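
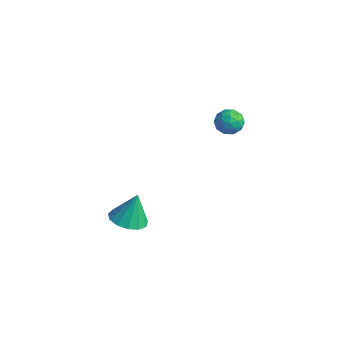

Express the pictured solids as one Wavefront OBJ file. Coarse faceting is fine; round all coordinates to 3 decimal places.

v -3.777 4.197 3.356
v -3.004 4.347 3.4
v -3.636 3.233 4.18
v -2.863 3.383 4.224
v -3.381 3.892 4.531
v -3.469 4.488 4.021
v -3.171 3.092 3.559
v -3.259 3.688 3.049
v -2.63 3.664 3.525
v -2.76 4.159 4.125
v -3.88 3.421 3.455
v -4.01 3.916 4.055
v -3.403 4.357 3.306
v -3.237 3.223 4.274
v -3.542 3.522 4.455
v -3.087 3.611 4.48
v -3.676 4.439 3.671
v -3.222 4.528 3.697
v -3.443 4.26 4.361
v -3.418 3.052 3.883
v -2.964 3.141 3.909
v -3.553 3.969 3.1
v -3.098 4.058 3.125
v -3.197 3.32 3.219
v -2.729 4.044 3.405
v -2.646 3.477 3.889
v -2.827 3.306 3.498
v -2.878 3.656 3.199
v -2.805 4.334 3.758
v -2.722 3.767 4.242
v -3.027 4.067 4.422
v -3.078 4.417 4.123
v -2.585 3.933 3.831
v -3.918 3.813 3.338
v -3.835 3.246 3.822
v -3.562 3.163 3.457
v -3.613 3.513 3.158
v -3.994 4.103 3.691
v -3.911 3.536 4.175
v -3.762 3.924 4.381
v -3.813 4.274 4.082
v -4.055 3.647 3.749
v -3.693 -2.599 0.11
v -2.722 -2.793 0.112
v -3.587 -2.041 1.69
v -2.777 -2.268 -0.069
v -3.123 -1.849 -0.194
v -3.65 -1.667 -0.222
v -4.19 -1.782 -0.145
v -4.573 -2.156 0.012
v -4.676 -2.67 0.201
v -4.468 -3.163 0.361
v -4.013 -3.476 0.44
v -3.457 -3.51 0.415
v -2.976 -3.256 0.293
f 1 38 17
f 38 12 41
f 17 41 6
f 38 41 17
f 1 17 13
f 17 6 18
f 13 18 2
f 17 18 13
f 1 13 22
f 13 2 23
f 22 23 8
f 13 23 22
f 1 22 34
f 22 8 37
f 34 37 11
f 22 37 34
f 1 34 38
f 34 11 42
f 38 42 12
f 34 42 38
f 2 18 29
f 18 6 32
f 29 32 10
f 18 32 29
f 6 41 19
f 41 12 40
f 19 40 5
f 41 40 19
f 12 42 39
f 42 11 35
f 39 35 3
f 42 35 39
f 11 37 36
f 37 8 24
f 36 24 7
f 37 24 36
f 8 23 28
f 23 2 25
f 28 25 9
f 23 25 28
f 4 30 16
f 30 10 31
f 16 31 5
f 30 31 16
f 4 16 14
f 16 5 15
f 14 15 3
f 16 15 14
f 4 14 21
f 14 3 20
f 21 20 7
f 14 20 21
f 4 21 26
f 21 7 27
f 26 27 9
f 21 27 26
f 4 26 30
f 26 9 33
f 30 33 10
f 26 33 30
f 5 31 19
f 31 10 32
f 19 32 6
f 31 32 19
f 3 15 39
f 15 5 40
f 39 40 12
f 15 40 39
f 7 20 36
f 20 3 35
f 36 35 11
f 20 35 36
f 9 27 28
f 27 7 24
f 28 24 8
f 27 24 28
f 10 33 29
f 33 9 25
f 29 25 2
f 33 25 29
f 44 43 46
f 44 46 45
f 46 43 47
f 46 47 45
f 47 43 48
f 47 48 45
f 48 43 49
f 48 49 45
f 49 43 50
f 49 50 45
f 50 43 51
f 50 51 45
f 51 43 52
f 51 52 45
f 52 43 53
f 52 53 45
f 53 43 54
f 53 54 45
f 54 43 55
f 54 55 45
f 55 43 44
f 55 44 45



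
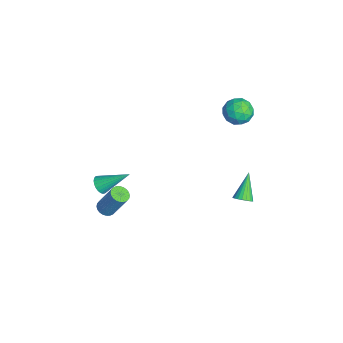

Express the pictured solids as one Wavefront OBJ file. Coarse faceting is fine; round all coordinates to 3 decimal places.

v 2.999 -4.379 -0.595
v 3.551 -4.422 -0.73
v 4.033 -3.664 1
v 3.481 -3.621 1.135
v 3.504 -4.219 -0.806
v 3.986 -3.461 0.924
v 3.379 -4.039 -0.85
v 3.862 -3.281 0.881
v 3.197 -3.912 -0.855
v 3.679 -3.154 0.876
v 2.985 -3.856 -0.821
v 3.467 -3.098 0.91
v 2.775 -3.879 -0.752
v 3.257 -3.121 0.979
v 2.598 -3.978 -0.659
v 3.081 -3.22 1.071
v 2.483 -4.139 -0.557
v 2.966 -3.381 1.174
v 2.447 -4.336 -0.46
v 2.929 -3.578 1.27
v 2.494 -4.539 -0.384
v 2.976 -3.781 1.346
v 2.618 -4.719 -0.341
v 3.101 -3.961 1.39
v 2.801 -4.846 -0.336
v 3.283 -4.088 1.395
v 3.013 -4.902 -0.37
v 3.495 -4.144 1.361
v 3.223 -4.879 -0.439
v 3.705 -4.121 1.292
v 3.399 -4.78 -0.531
v 3.882 -4.022 1.199
v 3.514 -4.619 -0.634
v 3.997 -3.861 1.097
v 2.08 3.453 -2.039
v 2.487 3.336 -1.614
v 0.9 3.987 -0.761
v 2.536 3.574 -1.669
v 2.506 3.792 -1.787
v 2.403 3.951 -1.949
v 2.243 4.024 -2.127
v 2.056 3.998 -2.289
v 1.873 3.878 -2.408
v 1.725 3.684 -2.464
v 1.639 3.451 -2.446
v 1.629 3.218 -2.357
v 1.698 3.025 -2.214
v 1.832 2.907 -2.04
v 2.009 2.883 -1.866
v 2.199 2.957 -1.722
v 2.368 3.118 -1.633
v -0.607 -4.352 -2.345
v -0.316 -4.719 -1.924
v -0.233 -2.688 -1.155
v -0.128 -4.656 -2.071
v -0.014 -4.547 -2.259
v 0.01 -4.408 -2.461
v -0.06 -4.261 -2.645
v -0.214 -4.128 -2.783
v -0.427 -4.028 -2.855
v -0.667 -3.978 -2.849
v -0.899 -3.985 -2.766
v -1.086 -4.048 -2.62
v -1.2 -4.157 -2.431
v -1.224 -4.296 -2.23
v -1.154 -4.443 -2.046
v -1.001 -4.577 -1.907
v -0.788 -4.676 -1.836
v -0.547 -4.726 -1.842
v -0.763 4.217 2.513
v -0.147 3.877 3.162
v -1.893 3.363 3.138
v -1.277 3.023 3.787
v -1.548 3.94 3.819
v -0.849 4.468 3.433
v -1.191 2.772 2.867
v -0.492 3.3 2.481
v -0.412 2.984 3.381
v -0.632 3.706 3.969
v -1.408 3.534 2.331
v -1.628 4.256 2.919
v -0.356 4.122 2.783
v -1.684 3.118 3.517
v -1.843 3.657 3.536
v -1.481 3.457 3.917
v -0.768 4.469 2.942
v -0.406 4.269 3.323
v -1.23 4.307 3.709
v -1.634 2.971 2.977
v -1.272 2.771 3.358
v -0.559 3.783 2.383
v -0.197 3.583 2.764
v -0.81 2.933 2.591
v -0.149 3.397 3.293
v -0.814 2.895 3.66
v -0.763 2.748 3.12
v -0.352 3.058 2.893
v -0.279 3.821 3.638
v -0.943 3.319 4.005
v -1.102 3.859 4.024
v -0.692 4.169 3.797
v -0.435 3.296 3.767
v -1.097 3.921 2.295
v -1.761 3.419 2.662
v -1.348 3.071 2.503
v -0.938 3.381 2.276
v -1.226 4.345 2.64
v -1.891 3.843 3.007
v -1.688 4.182 3.407
v -1.277 4.492 3.18
v -1.605 3.944 2.533
f 2 1 5
f 2 5 3
f 3 5 6
f 3 6 4
f 5 1 7
f 5 7 6
f 6 7 8
f 6 8 4
f 7 1 9
f 7 9 8
f 8 9 10
f 8 10 4
f 9 1 11
f 9 11 10
f 10 11 12
f 10 12 4
f 11 1 13
f 11 13 12
f 12 13 14
f 12 14 4
f 13 1 15
f 13 15 14
f 14 15 16
f 14 16 4
f 15 1 17
f 15 17 16
f 16 17 18
f 16 18 4
f 17 1 19
f 17 19 18
f 18 19 20
f 18 20 4
f 19 1 21
f 19 21 20
f 20 21 22
f 20 22 4
f 21 1 23
f 21 23 22
f 22 23 24
f 22 24 4
f 23 1 25
f 23 25 24
f 24 25 26
f 24 26 4
f 25 1 27
f 25 27 26
f 26 27 28
f 26 28 4
f 27 1 29
f 27 29 28
f 28 29 30
f 28 30 4
f 29 1 31
f 29 31 30
f 30 31 32
f 30 32 4
f 31 1 33
f 31 33 32
f 32 33 34
f 32 34 4
f 33 1 2
f 33 2 34
f 34 2 3
f 34 3 4
f 36 35 38
f 36 38 37
f 38 35 39
f 38 39 37
f 39 35 40
f 39 40 37
f 40 35 41
f 40 41 37
f 41 35 42
f 41 42 37
f 42 35 43
f 42 43 37
f 43 35 44
f 43 44 37
f 44 35 45
f 44 45 37
f 45 35 46
f 45 46 37
f 46 35 47
f 46 47 37
f 47 35 48
f 47 48 37
f 48 35 49
f 48 49 37
f 49 35 50
f 49 50 37
f 50 35 51
f 50 51 37
f 51 35 36
f 51 36 37
f 53 52 55
f 53 55 54
f 55 52 56
f 55 56 54
f 56 52 57
f 56 57 54
f 57 52 58
f 57 58 54
f 58 52 59
f 58 59 54
f 59 52 60
f 59 60 54
f 60 52 61
f 60 61 54
f 61 52 62
f 61 62 54
f 62 52 63
f 62 63 54
f 63 52 64
f 63 64 54
f 64 52 65
f 64 65 54
f 65 52 66
f 65 66 54
f 66 52 67
f 66 67 54
f 67 52 68
f 67 68 54
f 68 52 69
f 68 69 54
f 69 52 53
f 69 53 54
f 70 107 86
f 107 81 110
f 86 110 75
f 107 110 86
f 70 86 82
f 86 75 87
f 82 87 71
f 86 87 82
f 70 82 91
f 82 71 92
f 91 92 77
f 82 92 91
f 70 91 103
f 91 77 106
f 103 106 80
f 91 106 103
f 70 103 107
f 103 80 111
f 107 111 81
f 103 111 107
f 71 87 98
f 87 75 101
f 98 101 79
f 87 101 98
f 75 110 88
f 110 81 109
f 88 109 74
f 110 109 88
f 81 111 108
f 111 80 104
f 108 104 72
f 111 104 108
f 80 106 105
f 106 77 93
f 105 93 76
f 106 93 105
f 77 92 97
f 92 71 94
f 97 94 78
f 92 94 97
f 73 99 85
f 99 79 100
f 85 100 74
f 99 100 85
f 73 85 83
f 85 74 84
f 83 84 72
f 85 84 83
f 73 83 90
f 83 72 89
f 90 89 76
f 83 89 90
f 73 90 95
f 90 76 96
f 95 96 78
f 90 96 95
f 73 95 99
f 95 78 102
f 99 102 79
f 95 102 99
f 74 100 88
f 100 79 101
f 88 101 75
f 100 101 88
f 72 84 108
f 84 74 109
f 108 109 81
f 84 109 108
f 76 89 105
f 89 72 104
f 105 104 80
f 89 104 105
f 78 96 97
f 96 76 93
f 97 93 77
f 96 93 97
f 79 102 98
f 102 78 94
f 98 94 71
f 102 94 98



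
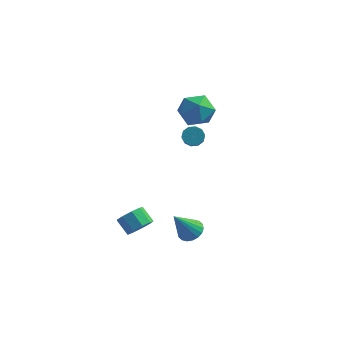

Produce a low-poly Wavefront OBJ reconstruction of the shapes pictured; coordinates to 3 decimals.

v 1.589 -4.158 -2.733
v 2.148 -4.126 -2.134
v 1.41 -3.729 -1.468
v 0.851 -3.762 -2.067
v 2.146 -3.644 -2.422
v 1.409 -3.248 -1.755
v 1.884 -3.403 -2.855
v 1.147 -3.007 -2.189
v 1.484 -3.515 -3.231
v 0.746 -3.119 -2.565
v 1.132 -3.928 -3.375
v 0.395 -3.532 -2.708
v 0.994 -4.449 -3.218
v 0.257 -4.053 -2.551
v 1.135 -4.833 -2.834
v 0.397 -4.437 -2.168
v 1.487 -4.902 -2.403
v 0.75 -4.506 -1.737
v 1.887 -4.622 -2.127
v 1.15 -4.226 -1.46
v 1.666 4.033 2.183
v 2.555 3.687 2.874
v 1.965 2.533 1.046
v 2.854 2.187 1.737
v 1.745 2.13 2.131
v 1.56 3.057 2.833
v 2.96 3.163 1.087
v 2.775 4.09 1.789
v 3.354 3.149 2.196
v 2.603 2.51 2.841
v 1.917 3.71 1.079
v 1.166 3.071 1.724
v 3.597 -1.819 -4.19
v 4.154 -1.459 -3.779
v 2.943 -2.701 -2.53
v 3.889 -1.234 -3.764
v 3.567 -1.126 -3.833
v 3.251 -1.154 -3.973
v 3.003 -1.315 -4.156
v 2.873 -1.575 -4.345
v 2.886 -1.883 -4.504
v 3.041 -2.179 -4.601
v 3.305 -2.403 -4.616
v 3.627 -2.512 -4.546
v 3.944 -2.483 -4.406
v 4.191 -2.323 -4.223
v 4.321 -2.063 -4.034
v 4.308 -1.755 -3.875
v 3.4 -0.839 2.664
v 3.748 -1.089 2.23
v 4.088 -2.131 3.102
v 3.74 -1.881 3.536
v 3.963 -0.852 2.429
v 4.303 -1.894 3.301
v 3.963 -0.61 2.718
v 4.303 -1.652 3.59
v 3.748 -0.456 2.987
v 4.087 -1.497 3.859
v 3.4 -0.448 3.132
v 3.74 -1.489 4.004
v 3.052 -0.589 3.098
v 3.392 -1.631 3.97
v 2.837 -0.826 2.899
v 3.177 -1.868 3.771
v 2.837 -1.068 2.61
v 3.177 -2.11 3.482
v 3.053 -1.223 2.341
v 3.392 -2.264 3.213
v 3.4 -1.231 2.196
v 3.74 -2.272 3.068
f 2 1 5
f 2 5 3
f 3 5 6
f 3 6 4
f 5 1 7
f 5 7 6
f 6 7 8
f 6 8 4
f 7 1 9
f 7 9 8
f 8 9 10
f 8 10 4
f 9 1 11
f 9 11 10
f 10 11 12
f 10 12 4
f 11 1 13
f 11 13 12
f 12 13 14
f 12 14 4
f 13 1 15
f 13 15 14
f 14 15 16
f 14 16 4
f 15 1 17
f 15 17 16
f 16 17 18
f 16 18 4
f 17 1 19
f 17 19 18
f 18 19 20
f 18 20 4
f 19 1 2
f 19 2 20
f 20 2 3
f 20 3 4
f 21 32 26
f 21 26 22
f 21 22 28
f 21 28 31
f 21 31 32
f 22 26 30
f 26 32 25
f 32 31 23
f 31 28 27
f 28 22 29
f 24 30 25
f 24 25 23
f 24 23 27
f 24 27 29
f 24 29 30
f 25 30 26
f 23 25 32
f 27 23 31
f 29 27 28
f 30 29 22
f 34 33 36
f 34 36 35
f 36 33 37
f 36 37 35
f 37 33 38
f 37 38 35
f 38 33 39
f 38 39 35
f 39 33 40
f 39 40 35
f 40 33 41
f 40 41 35
f 41 33 42
f 41 42 35
f 42 33 43
f 42 43 35
f 43 33 44
f 43 44 35
f 44 33 45
f 44 45 35
f 45 33 46
f 45 46 35
f 46 33 47
f 46 47 35
f 47 33 48
f 47 48 35
f 48 33 34
f 48 34 35
f 50 49 53
f 50 53 51
f 51 53 54
f 51 54 52
f 53 49 55
f 53 55 54
f 54 55 56
f 54 56 52
f 55 49 57
f 55 57 56
f 56 57 58
f 56 58 52
f 57 49 59
f 57 59 58
f 58 59 60
f 58 60 52
f 59 49 61
f 59 61 60
f 60 61 62
f 60 62 52
f 61 49 63
f 61 63 62
f 62 63 64
f 62 64 52
f 63 49 65
f 63 65 64
f 64 65 66
f 64 66 52
f 65 49 67
f 65 67 66
f 66 67 68
f 66 68 52
f 67 49 69
f 67 69 68
f 68 69 70
f 68 70 52
f 69 49 50
f 69 50 70
f 70 50 51
f 70 51 52



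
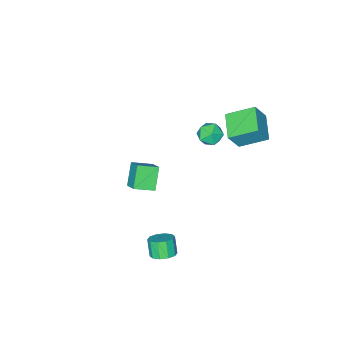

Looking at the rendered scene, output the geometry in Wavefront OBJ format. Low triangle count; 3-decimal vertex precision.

v 3.986 3.078 -2.357
v 4.771 3.02 -2.164
v 4.478 2.485 -1.131
v 3.694 2.542 -1.323
v 4.6 3.456 -1.987
v 4.307 2.921 -0.954
v 4.194 3.747 -1.951
v 3.901 3.212 -0.918
v 3.709 3.783 -2.07
v 3.416 3.247 -1.037
v 3.33 3.549 -2.298
v 3.037 3.014 -1.265
v 3.202 3.135 -2.549
v 2.909 2.6 -1.516
v 3.373 2.699 -2.726
v 3.08 2.164 -1.693
v 3.779 2.408 -2.762
v 3.486 1.873 -1.729
v 4.264 2.373 -2.643
v 3.971 1.837 -1.61
v 4.643 2.606 -2.415
v 4.35 2.071 -1.382
v -4.088 0.611 3.039
v -5.32 1.877 3.91
v -2.988 2.017 2.552
v -4.22 3.283 3.424
v -3.3 0.457 4.376
v -4.532 1.723 5.248
v -2.2 1.863 3.89
v -3.432 3.129 4.761
v -1.538 -4.154 -3.286
v -1.153 -3.104 -2.46
v -0.617 -3.487 -4.563
v -0.232 -2.438 -3.738
v -0.408 -4.902 -2.862
v -0.023 -3.853 -2.037
v 0.513 -4.236 -4.14
v 0.898 -3.186 -3.314
v -4.075 -0.792 0.097
v -3.305 -0.444 0.5
v -4.035 -1.976 1.04
v -3.265 -1.628 1.443
v -4.087 -1.196 1.556
v -4.112 -0.465 0.973
v -3.228 -1.955 0.567
v -3.253 -1.224 -0.016
v -2.781 -1.163 0.79
v -3.313 -0.694 1.401
v -4.027 -1.726 0.139
v -4.559 -1.257 0.75
f 2 1 5
f 2 5 3
f 3 5 6
f 3 6 4
f 5 1 7
f 5 7 6
f 6 7 8
f 6 8 4
f 7 1 9
f 7 9 8
f 8 9 10
f 8 10 4
f 9 1 11
f 9 11 10
f 10 11 12
f 10 12 4
f 11 1 13
f 11 13 12
f 12 13 14
f 12 14 4
f 13 1 15
f 13 15 14
f 14 15 16
f 14 16 4
f 15 1 17
f 15 17 16
f 16 17 18
f 16 18 4
f 17 1 19
f 17 19 18
f 18 19 20
f 18 20 4
f 19 1 21
f 19 21 20
f 20 21 22
f 20 22 4
f 21 1 2
f 21 2 22
f 22 2 3
f 22 3 4
f 24 26 23
f 27 24 23
f 23 26 25
f 25 27 23
f 24 30 26
f 28 24 27
f 28 30 24
f 26 30 25
f 29 27 25
f 25 30 29
f 29 28 27
f 30 28 29
f 32 34 31
f 35 32 31
f 31 34 33
f 33 35 31
f 32 38 34
f 36 32 35
f 36 38 32
f 34 38 33
f 37 35 33
f 33 38 37
f 37 36 35
f 38 36 37
f 39 50 44
f 39 44 40
f 39 40 46
f 39 46 49
f 39 49 50
f 40 44 48
f 44 50 43
f 50 49 41
f 49 46 45
f 46 40 47
f 42 48 43
f 42 43 41
f 42 41 45
f 42 45 47
f 42 47 48
f 43 48 44
f 41 43 50
f 45 41 49
f 47 45 46
f 48 47 40



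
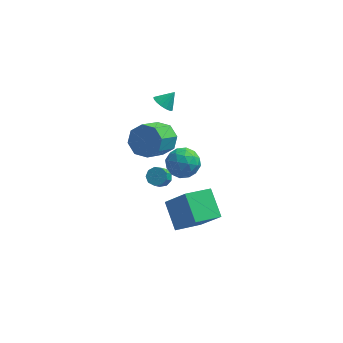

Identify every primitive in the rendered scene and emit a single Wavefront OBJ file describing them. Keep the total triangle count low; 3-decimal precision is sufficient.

v -2.522 1.273 3.118
v -1.984 0.952 2.853
v -1.918 1.687 3.842
v -1.99 1.237 2.695
v -2.118 1.53 2.635
v -2.339 1.764 2.684
v -2.602 1.885 2.834
v -2.846 1.866 3.048
v -3.016 1.711 3.278
v -3.073 1.456 3.472
v -3.003 1.159 3.584
v -2.824 0.887 3.59
v -2.575 0.704 3.487
v -2.314 0.651 3.3
v -2.1 0.741 3.071
v -0.289 -2.951 -3.22
v -1.007 -1.548 -2.159
v -1.479 -2.322 -4.857
v -2.197 -0.918 -3.797
v 1.037 -1.862 -3.763
v 0.319 -0.458 -2.703
v -0.153 -1.232 -5.401
v -0.871 0.171 -4.34
v -2.611 0.605 0.595
v -1.654 0.457 1.025
v -2.352 -0.892 2.115
v -3.309 -0.745 1.685
v -2.093 1.009 1.427
v -2.791 -0.341 2.517
v -2.835 1.324 1.341
v -3.533 -0.026 2.431
v -3.447 1.217 0.818
v -4.145 -0.132 1.908
v -3.568 0.752 0.165
v -4.266 -0.597 1.255
v -3.129 0.201 -0.237
v -3.827 -1.149 0.853
v -2.387 -0.114 -0.151
v -3.085 -1.464 0.939
v -1.775 -0.008 0.372
v -2.473 -1.357 1.462
v -2.133 0.824 -1.031
v -1.244 1.401 -0.961
v -1.456 -0.061 -2.339
v -0.567 0.516 -2.269
v -0.814 -0.173 -1.5
v -1.233 0.374 -0.692
v -1.467 0.966 -2.608
v -1.886 1.513 -1.8
v -0.833 1.489 -1.936
v -0.429 0.785 -1.251
v -2.271 0.555 -2.049
v -1.867 -0.149 -1.364
v -1.748 1.19 -0.881
v -0.952 0.15 -2.419
v -1.097 -0.255 -1.967
v -0.575 0.084 -1.926
v -1.742 0.586 -0.723
v -1.219 0.925 -0.682
v -0.966 0 -0.999
v -1.481 0.415 -2.618
v -0.958 0.754 -2.577
v -2.125 1.256 -1.374
v -1.603 1.595 -1.333
v -1.734 1.34 -2.301
v -0.984 1.581 -1.413
v -0.586 1.061 -2.182
v -1.115 1.326 -2.381
v -1.361 1.647 -1.906
v -0.747 1.167 -1.01
v -0.349 0.647 -1.779
v -0.494 0.242 -1.327
v -0.74 0.563 -0.852
v -0.505 1.219 -1.583
v -2.351 0.693 -1.521
v -1.953 0.173 -2.29
v -1.96 0.777 -2.448
v -2.206 1.098 -1.973
v -2.114 0.279 -1.118
v -1.716 -0.241 -1.887
v -1.339 -0.307 -1.394
v -1.585 0.014 -0.919
v -2.195 0.121 -1.717
v -2.567 0.646 -3.169
v -2.222 0.206 -3.438
v -2.428 -0.445 -2.64
v -2.773 -0.006 -2.371
v -1.981 0.443 -3.182
v -2.187 -0.208 -2.384
v -2.014 0.775 -2.92
v -2.221 0.124 -2.122
v -2.306 1.046 -2.774
v -2.513 0.395 -1.977
v -2.72 1.13 -2.813
v -2.926 0.479 -2.016
v -3.062 0.987 -3.019
v -3.269 0.336 -2.221
v -3.172 0.684 -3.294
v -3.379 0.033 -2.497
v -2.999 0.363 -3.511
v -3.206 -0.288 -2.714
v -2.624 0.175 -3.568
v -2.831 -0.476 -2.771
f 2 1 4
f 2 4 3
f 4 1 5
f 4 5 3
f 5 1 6
f 5 6 3
f 6 1 7
f 6 7 3
f 7 1 8
f 7 8 3
f 8 1 9
f 8 9 3
f 9 1 10
f 9 10 3
f 10 1 11
f 10 11 3
f 11 1 12
f 11 12 3
f 12 1 13
f 12 13 3
f 13 1 14
f 13 14 3
f 14 1 15
f 14 15 3
f 15 1 2
f 15 2 3
f 17 19 16
f 20 17 16
f 16 19 18
f 18 20 16
f 17 23 19
f 21 17 20
f 21 23 17
f 19 23 18
f 22 20 18
f 18 23 22
f 22 21 20
f 23 21 22
f 25 24 28
f 25 28 26
f 26 28 29
f 26 29 27
f 28 24 30
f 28 30 29
f 29 30 31
f 29 31 27
f 30 24 32
f 30 32 31
f 31 32 33
f 31 33 27
f 32 24 34
f 32 34 33
f 33 34 35
f 33 35 27
f 34 24 36
f 34 36 35
f 35 36 37
f 35 37 27
f 36 24 38
f 36 38 37
f 37 38 39
f 37 39 27
f 38 24 40
f 38 40 39
f 39 40 41
f 39 41 27
f 40 24 25
f 40 25 41
f 41 25 26
f 41 26 27
f 42 79 58
f 79 53 82
f 58 82 47
f 79 82 58
f 42 58 54
f 58 47 59
f 54 59 43
f 58 59 54
f 42 54 63
f 54 43 64
f 63 64 49
f 54 64 63
f 42 63 75
f 63 49 78
f 75 78 52
f 63 78 75
f 42 75 79
f 75 52 83
f 79 83 53
f 75 83 79
f 43 59 70
f 59 47 73
f 70 73 51
f 59 73 70
f 47 82 60
f 82 53 81
f 60 81 46
f 82 81 60
f 53 83 80
f 83 52 76
f 80 76 44
f 83 76 80
f 52 78 77
f 78 49 65
f 77 65 48
f 78 65 77
f 49 64 69
f 64 43 66
f 69 66 50
f 64 66 69
f 45 71 57
f 71 51 72
f 57 72 46
f 71 72 57
f 45 57 55
f 57 46 56
f 55 56 44
f 57 56 55
f 45 55 62
f 55 44 61
f 62 61 48
f 55 61 62
f 45 62 67
f 62 48 68
f 67 68 50
f 62 68 67
f 45 67 71
f 67 50 74
f 71 74 51
f 67 74 71
f 46 72 60
f 72 51 73
f 60 73 47
f 72 73 60
f 44 56 80
f 56 46 81
f 80 81 53
f 56 81 80
f 48 61 77
f 61 44 76
f 77 76 52
f 61 76 77
f 50 68 69
f 68 48 65
f 69 65 49
f 68 65 69
f 51 74 70
f 74 50 66
f 70 66 43
f 74 66 70
f 85 84 88
f 85 88 86
f 86 88 89
f 86 89 87
f 88 84 90
f 88 90 89
f 89 90 91
f 89 91 87
f 90 84 92
f 90 92 91
f 91 92 93
f 91 93 87
f 92 84 94
f 92 94 93
f 93 94 95
f 93 95 87
f 94 84 96
f 94 96 95
f 95 96 97
f 95 97 87
f 96 84 98
f 96 98 97
f 97 98 99
f 97 99 87
f 98 84 100
f 98 100 99
f 99 100 101
f 99 101 87
f 100 84 102
f 100 102 101
f 101 102 103
f 101 103 87
f 102 84 85
f 102 85 103
f 103 85 86
f 103 86 87



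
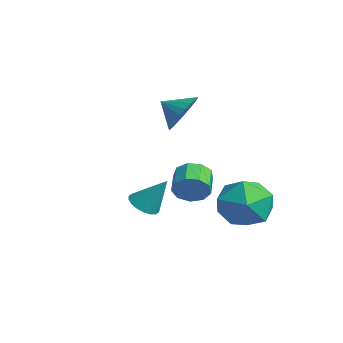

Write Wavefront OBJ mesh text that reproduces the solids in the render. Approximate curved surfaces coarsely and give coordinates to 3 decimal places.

v 1.241 -0.907 -0.235
v 1.728 -0.66 -0.587
v 1.799 -0.253 0.995
v 1.525 -0.454 -0.604
v 1.266 -0.338 -0.548
v 1.002 -0.335 -0.43
v 0.785 -0.445 -0.274
v 0.659 -0.647 -0.109
v 0.648 -0.9 0.031
v 0.754 -1.154 0.118
v 0.957 -1.36 0.135
v 1.216 -1.476 0.079
v 1.48 -1.479 -0.039
v 1.697 -1.369 -0.196
v 1.823 -1.167 -0.36
v 1.834 -0.914 -0.5
v 0.934 4.409 -1.515
v 1.634 4.035 -0.535
v 0.166 2.525 -1.685
v 0.866 2.151 -0.705
v -0.095 2.949 -0.526
v 0.38 4.113 -0.421
v 1.42 2.447 -1.799
v 1.895 3.611 -1.694
v 1.935 2.822 -0.71
v 0.999 3.132 0.077
v 0.801 3.428 -2.297
v -0.135 3.738 -1.51
v -2.769 2.529 2.314
v -1.996 2.243 2.825
v -3.371 1.851 2.846
v -2.138 2.546 3.051
v -2.389 2.846 3.149
v -2.706 3.091 3.102
v -3.034 3.239 2.92
v -3.316 3.264 2.632
v -3.504 3.162 2.29
v -3.564 2.95 1.952
v -3.487 2.666 1.677
v -3.286 2.358 1.511
v -2.996 2.079 1.485
v -2.666 1.878 1.602
v -2.354 1.79 1.842
v -2.114 1.829 2.164
v -1.988 1.989 2.512
v -2.886 2.915 -1.838
v -2.51 3.076 -1.174
v -3.438 3.607 -0.778
v -3.814 3.445 -1.442
v -2.435 3.47 -1.526
v -3.363 4.001 -1.13
v -2.571 3.604 -2.024
v -3.499 4.134 -1.629
v -2.855 3.415 -2.435
v -3.783 3.946 -2.04
v -3.152 2.992 -2.567
v -4.08 3.523 -2.171
v -3.326 2.533 -2.357
v -4.254 3.064 -1.962
v -3.293 2.253 -1.905
v -4.221 2.783 -1.509
v -3.07 2.282 -1.421
v -3.998 2.813 -1.025
v -2.761 2.607 -1.132
v -3.689 3.138 -0.736
f 2 1 4
f 2 4 3
f 4 1 5
f 4 5 3
f 5 1 6
f 5 6 3
f 6 1 7
f 6 7 3
f 7 1 8
f 7 8 3
f 8 1 9
f 8 9 3
f 9 1 10
f 9 10 3
f 10 1 11
f 10 11 3
f 11 1 12
f 11 12 3
f 12 1 13
f 12 13 3
f 13 1 14
f 13 14 3
f 14 1 15
f 14 15 3
f 15 1 16
f 15 16 3
f 16 1 2
f 16 2 3
f 17 28 22
f 17 22 18
f 17 18 24
f 17 24 27
f 17 27 28
f 18 22 26
f 22 28 21
f 28 27 19
f 27 24 23
f 24 18 25
f 20 26 21
f 20 21 19
f 20 19 23
f 20 23 25
f 20 25 26
f 21 26 22
f 19 21 28
f 23 19 27
f 25 23 24
f 26 25 18
f 30 29 32
f 30 32 31
f 32 29 33
f 32 33 31
f 33 29 34
f 33 34 31
f 34 29 35
f 34 35 31
f 35 29 36
f 35 36 31
f 36 29 37
f 36 37 31
f 37 29 38
f 37 38 31
f 38 29 39
f 38 39 31
f 39 29 40
f 39 40 31
f 40 29 41
f 40 41 31
f 41 29 42
f 41 42 31
f 42 29 43
f 42 43 31
f 43 29 44
f 43 44 31
f 44 29 45
f 44 45 31
f 45 29 30
f 45 30 31
f 47 46 50
f 47 50 48
f 48 50 51
f 48 51 49
f 50 46 52
f 50 52 51
f 51 52 53
f 51 53 49
f 52 46 54
f 52 54 53
f 53 54 55
f 53 55 49
f 54 46 56
f 54 56 55
f 55 56 57
f 55 57 49
f 56 46 58
f 56 58 57
f 57 58 59
f 57 59 49
f 58 46 60
f 58 60 59
f 59 60 61
f 59 61 49
f 60 46 62
f 60 62 61
f 61 62 63
f 61 63 49
f 62 46 64
f 62 64 63
f 63 64 65
f 63 65 49
f 64 46 47
f 64 47 65
f 65 47 48
f 65 48 49



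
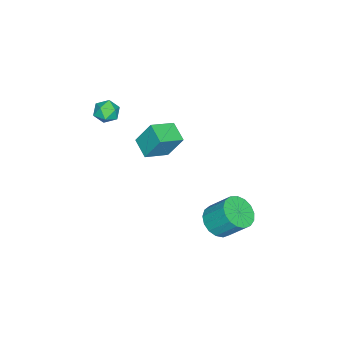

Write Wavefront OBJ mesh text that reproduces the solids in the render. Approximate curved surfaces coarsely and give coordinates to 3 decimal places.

v 0.592 -0.861 1.69
v 0.48 -0.181 2.897
v 1.231 -0.122 1.332
v 1.119 0.558 2.539
v 1.581 -1.498 2.141
v 1.469 -0.818 3.348
v 2.22 -0.759 1.783
v 2.108 -0.079 2.99
v 1.513 2.377 -2.181
v 2.367 2.306 -2.113
v 2.362 3.272 -1.031
v 1.507 3.343 -1.099
v 2.315 2.611 -2.385
v 2.309 3.576 -1.303
v 2.079 2.862 -2.61
v 2.073 3.827 -1.528
v 1.713 3.002 -2.737
v 1.708 3.967 -1.655
v 1.302 2.999 -2.737
v 1.296 3.964 -1.655
v 0.938 2.853 -2.609
v 0.933 3.819 -1.527
v 0.707 2.599 -2.383
v 0.701 3.564 -1.301
v 0.66 2.294 -2.111
v 0.654 3.259 -1.029
v 0.808 2.008 -1.855
v 0.803 2.973 -0.773
v 1.118 1.806 -1.673
v 1.112 2.772 -0.592
v 1.518 1.736 -1.608
v 1.513 2.701 -0.526
v 1.917 1.812 -1.675
v 1.912 2.777 -0.593
v 2.224 2.018 -1.857
v 2.218 2.983 -0.775
v 1.516 -2.598 3.419
v 1.94 -2.17 3.639
v 1.78 -3.25 4.181
v 2.204 -2.822 4.401
v 1.575 -2.705 4.449
v 1.412 -2.301 3.978
v 2.308 -3.119 3.842
v 2.145 -2.715 3.371
v 2.429 -2.492 3.9
v 1.977 -2.236 4.276
v 1.743 -3.184 3.544
v 1.291 -2.928 3.92
f 2 4 1
f 5 2 1
f 1 4 3
f 3 5 1
f 2 8 4
f 6 2 5
f 6 8 2
f 4 8 3
f 7 5 3
f 3 8 7
f 7 6 5
f 8 6 7
f 10 9 13
f 10 13 11
f 11 13 14
f 11 14 12
f 13 9 15
f 13 15 14
f 14 15 16
f 14 16 12
f 15 9 17
f 15 17 16
f 16 17 18
f 16 18 12
f 17 9 19
f 17 19 18
f 18 19 20
f 18 20 12
f 19 9 21
f 19 21 20
f 20 21 22
f 20 22 12
f 21 9 23
f 21 23 22
f 22 23 24
f 22 24 12
f 23 9 25
f 23 25 24
f 24 25 26
f 24 26 12
f 25 9 27
f 25 27 26
f 26 27 28
f 26 28 12
f 27 9 29
f 27 29 28
f 28 29 30
f 28 30 12
f 29 9 31
f 29 31 30
f 30 31 32
f 30 32 12
f 31 9 33
f 31 33 32
f 32 33 34
f 32 34 12
f 33 9 35
f 33 35 34
f 34 35 36
f 34 36 12
f 35 9 10
f 35 10 36
f 36 10 11
f 36 11 12
f 37 48 42
f 37 42 38
f 37 38 44
f 37 44 47
f 37 47 48
f 38 42 46
f 42 48 41
f 48 47 39
f 47 44 43
f 44 38 45
f 40 46 41
f 40 41 39
f 40 39 43
f 40 43 45
f 40 45 46
f 41 46 42
f 39 41 48
f 43 39 47
f 45 43 44
f 46 45 38



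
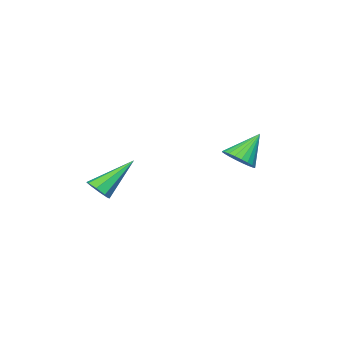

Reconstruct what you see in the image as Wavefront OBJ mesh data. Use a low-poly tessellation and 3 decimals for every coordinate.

v -1.953 -0.099 -0.517
v -1.476 0.461 -0.229
v -2.967 0.139 0.697
v -1.659 0.627 -0.414
v -1.886 0.682 -0.615
v -2.124 0.618 -0.801
v -2.335 0.445 -0.943
v -2.489 0.189 -1.021
v -2.56 -0.111 -1.022
v -2.54 -0.409 -0.946
v -2.43 -0.66 -0.805
v -2.247 -0.825 -0.62
v -2.02 -0.88 -0.419
v -1.782 -0.817 -0.234
v -1.571 -0.644 -0.091
v -1.417 -0.388 -0.013
v -1.346 -0.088 -0.012
v -1.366 0.21 -0.088
v 3.236 -2.823 -1.44
v 3.621 -2.946 -0.97
v 1.764 -2.297 -0.1
v 3.65 -2.495 -1.115
v 3.436 -2.237 -1.451
v 3.106 -2.322 -1.781
v 2.852 -2.701 -1.911
v 2.823 -3.152 -1.765
v 3.036 -3.41 -1.429
v 3.367 -3.325 -1.1
f 2 1 4
f 2 4 3
f 4 1 5
f 4 5 3
f 5 1 6
f 5 6 3
f 6 1 7
f 6 7 3
f 7 1 8
f 7 8 3
f 8 1 9
f 8 9 3
f 9 1 10
f 9 10 3
f 10 1 11
f 10 11 3
f 11 1 12
f 11 12 3
f 12 1 13
f 12 13 3
f 13 1 14
f 13 14 3
f 14 1 15
f 14 15 3
f 15 1 16
f 15 16 3
f 16 1 17
f 16 17 3
f 17 1 18
f 17 18 3
f 18 1 2
f 18 2 3
f 20 19 22
f 20 22 21
f 22 19 23
f 22 23 21
f 23 19 24
f 23 24 21
f 24 19 25
f 24 25 21
f 25 19 26
f 25 26 21
f 26 19 27
f 26 27 21
f 27 19 28
f 27 28 21
f 28 19 20
f 28 20 21



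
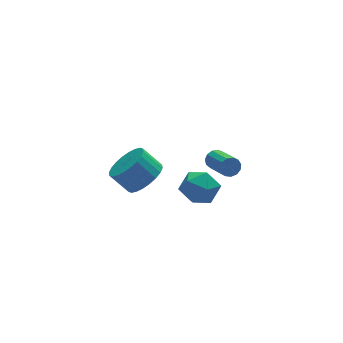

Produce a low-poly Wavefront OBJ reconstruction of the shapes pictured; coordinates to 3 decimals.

v 0.388 -1.653 -3.073
v 1.309 -1.205 -3.485
v 1.351 -2.975 -2.355
v 2.272 -2.527 -2.767
v 1.728 -2.02 -1.951
v 1.133 -1.202 -2.395
v 1.527 -2.978 -3.445
v 0.932 -2.16 -3.889
v 2.013 -2.024 -3.715
v 2.138 -1.432 -2.791
v 0.522 -2.748 -3.049
v 0.647 -2.156 -2.125
v -2.17 -3.766 0.459
v -1.278 -3.648 1.039
v -1.979 -3.077 2.001
v -2.87 -3.194 1.421
v -1.283 -3.291 0.824
v -1.984 -2.719 1.785
v -1.422 -3.006 0.552
v -2.123 -2.434 1.514
v -1.675 -2.836 0.267
v -2.376 -2.265 1.229
v -2.004 -2.808 0.011
v -2.705 -2.237 0.972
v -2.358 -2.926 -0.177
v -3.059 -2.355 0.785
v -2.683 -3.172 -0.268
v -3.384 -2.6 0.694
v -2.93 -3.508 -0.248
v -3.631 -2.936 0.713
v -3.061 -3.883 -0.121
v -3.762 -3.312 0.841
v -3.056 -4.241 0.095
v -3.757 -3.669 1.056
v -2.917 -4.526 0.366
v -3.618 -3.954 1.328
v -2.664 -4.695 0.651
v -3.365 -4.124 1.613
v -2.335 -4.723 0.908
v -3.036 -4.152 1.869
v -1.981 -4.605 1.095
v -2.682 -4.034 2.057
v -1.656 -4.36 1.186
v -2.357 -3.788 2.148
v -1.409 -4.024 1.167
v -2.11 -3.452 2.128
v 3.626 1.134 -4.177
v 3.856 1.353 -3.68
v 3.925 -0.295 -2.986
v 3.694 -0.514 -3.483
v 3.526 1.356 -3.64
v 3.595 -0.292 -2.945
v 3.228 1.289 -3.77
v 3.296 -0.359 -3.076
v 3.056 1.173 -4.03
v 3.124 -0.476 -3.335
v 3.065 1.044 -4.336
v 3.133 -0.605 -3.642
v 3.252 0.944 -4.592
v 3.32 -0.705 -3.898
v 3.558 0.904 -4.716
v 3.626 -0.744 -4.022
v 3.885 0.938 -4.669
v 3.954 -0.711 -3.975
v 4.13 1.034 -4.466
v 4.199 -0.615 -3.772
v 4.215 1.161 -4.171
v 4.284 -0.487 -3.477
v 4.113 1.28 -3.878
v 4.182 -0.368 -3.184
f 1 12 6
f 1 6 2
f 1 2 8
f 1 8 11
f 1 11 12
f 2 6 10
f 6 12 5
f 12 11 3
f 11 8 7
f 8 2 9
f 4 10 5
f 4 5 3
f 4 3 7
f 4 7 9
f 4 9 10
f 5 10 6
f 3 5 12
f 7 3 11
f 9 7 8
f 10 9 2
f 14 13 17
f 14 17 15
f 15 17 18
f 15 18 16
f 17 13 19
f 17 19 18
f 18 19 20
f 18 20 16
f 19 13 21
f 19 21 20
f 20 21 22
f 20 22 16
f 21 13 23
f 21 23 22
f 22 23 24
f 22 24 16
f 23 13 25
f 23 25 24
f 24 25 26
f 24 26 16
f 25 13 27
f 25 27 26
f 26 27 28
f 26 28 16
f 27 13 29
f 27 29 28
f 28 29 30
f 28 30 16
f 29 13 31
f 29 31 30
f 30 31 32
f 30 32 16
f 31 13 33
f 31 33 32
f 32 33 34
f 32 34 16
f 33 13 35
f 33 35 34
f 34 35 36
f 34 36 16
f 35 13 37
f 35 37 36
f 36 37 38
f 36 38 16
f 37 13 39
f 37 39 38
f 38 39 40
f 38 40 16
f 39 13 41
f 39 41 40
f 40 41 42
f 40 42 16
f 41 13 43
f 41 43 42
f 42 43 44
f 42 44 16
f 43 13 45
f 43 45 44
f 44 45 46
f 44 46 16
f 45 13 14
f 45 14 46
f 46 14 15
f 46 15 16
f 48 47 51
f 48 51 49
f 49 51 52
f 49 52 50
f 51 47 53
f 51 53 52
f 52 53 54
f 52 54 50
f 53 47 55
f 53 55 54
f 54 55 56
f 54 56 50
f 55 47 57
f 55 57 56
f 56 57 58
f 56 58 50
f 57 47 59
f 57 59 58
f 58 59 60
f 58 60 50
f 59 47 61
f 59 61 60
f 60 61 62
f 60 62 50
f 61 47 63
f 61 63 62
f 62 63 64
f 62 64 50
f 63 47 65
f 63 65 64
f 64 65 66
f 64 66 50
f 65 47 67
f 65 67 66
f 66 67 68
f 66 68 50
f 67 47 69
f 67 69 68
f 68 69 70
f 68 70 50
f 69 47 48
f 69 48 70
f 70 48 49
f 70 49 50



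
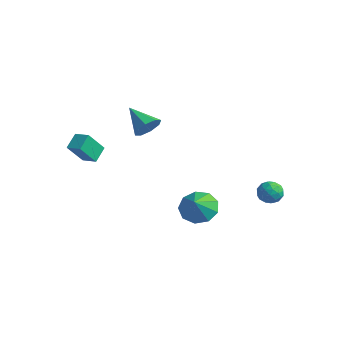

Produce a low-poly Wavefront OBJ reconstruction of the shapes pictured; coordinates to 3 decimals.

v 3.961 3.86 -1.723
v 4.383 3.507 -2.242
v 2.977 3.233 -2.098
v 3.399 2.88 -2.617
v 3.503 2.734 -1.882
v 4.111 3.121 -1.65
v 3.249 3.619 -2.69
v 3.857 4.006 -2.458
v 3.943 3.357 -2.84
v 4.101 2.811 -2.34
v 3.259 3.929 -2
v 3.417 3.383 -1.5
v 4.258 3.738 -1.95
v 3.102 3.002 -2.39
v 3.163 2.916 -1.958
v 3.411 2.709 -2.263
v 4.098 3.512 -1.602
v 4.347 3.304 -1.907
v 3.83 2.85 -1.695
v 3.013 3.436 -2.433
v 3.262 3.228 -2.738
v 3.949 4.031 -2.077
v 4.197 3.824 -2.382
v 3.53 3.89 -2.645
v 4.248 3.443 -2.606
v 3.67 3.075 -2.827
v 3.581 3.509 -2.87
v 3.939 3.736 -2.733
v 4.341 3.122 -2.313
v 3.762 2.754 -2.533
v 3.824 2.668 -2.101
v 4.181 2.895 -1.964
v 4.082 3.034 -2.664
v 3.598 3.986 -1.807
v 3.019 3.618 -2.027
v 3.179 3.845 -2.376
v 3.536 4.072 -2.239
v 3.69 3.665 -1.513
v 3.112 3.297 -1.734
v 3.421 3.004 -1.607
v 3.779 3.231 -1.47
v 3.278 3.706 -1.676
v 1.331 0.54 -3.263
v 2.251 0.417 -3.815
v 1.789 -0.18 -2.337
v 2.297 1.01 -3.376
v 1.89 1.383 -2.885
v 1.222 1.362 -2.571
v 0.605 0.956 -2.58
v 0.327 0.356 -2.91
v 0.519 -0.158 -3.404
v 1.091 -0.345 -3.833
v 1.775 -0.118 -3.995
v -3.94 -3.873 0.596
v -4.254 -3.058 1.18
v -3.843 -2.929 -0.668
v -4.156 -2.115 -0.084
v -3.064 -3.685 0.804
v -3.377 -2.871 1.388
v -2.966 -2.742 -0.46
v -3.28 -1.927 0.124
v -1.446 -0.493 1.882
v -1.022 -0.361 2.584
v -2.914 -0.527 2.778
v -1.204 0.18 2.305
v -1.529 0.327 1.779
v -1.804 -0.006 1.313
v -1.87 -0.624 1.181
v -1.687 -1.165 1.46
v -1.363 -1.312 1.986
v -1.087 -0.979 2.452
f 1 38 17
f 38 12 41
f 17 41 6
f 38 41 17
f 1 17 13
f 17 6 18
f 13 18 2
f 17 18 13
f 1 13 22
f 13 2 23
f 22 23 8
f 13 23 22
f 1 22 34
f 22 8 37
f 34 37 11
f 22 37 34
f 1 34 38
f 34 11 42
f 38 42 12
f 34 42 38
f 2 18 29
f 18 6 32
f 29 32 10
f 18 32 29
f 6 41 19
f 41 12 40
f 19 40 5
f 41 40 19
f 12 42 39
f 42 11 35
f 39 35 3
f 42 35 39
f 11 37 36
f 37 8 24
f 36 24 7
f 37 24 36
f 8 23 28
f 23 2 25
f 28 25 9
f 23 25 28
f 4 30 16
f 30 10 31
f 16 31 5
f 30 31 16
f 4 16 14
f 16 5 15
f 14 15 3
f 16 15 14
f 4 14 21
f 14 3 20
f 21 20 7
f 14 20 21
f 4 21 26
f 21 7 27
f 26 27 9
f 21 27 26
f 4 26 30
f 26 9 33
f 30 33 10
f 26 33 30
f 5 31 19
f 31 10 32
f 19 32 6
f 31 32 19
f 3 15 39
f 15 5 40
f 39 40 12
f 15 40 39
f 7 20 36
f 20 3 35
f 36 35 11
f 20 35 36
f 9 27 28
f 27 7 24
f 28 24 8
f 27 24 28
f 10 33 29
f 33 9 25
f 29 25 2
f 33 25 29
f 44 43 46
f 44 46 45
f 46 43 47
f 46 47 45
f 47 43 48
f 47 48 45
f 48 43 49
f 48 49 45
f 49 43 50
f 49 50 45
f 50 43 51
f 50 51 45
f 51 43 52
f 51 52 45
f 52 43 53
f 52 53 45
f 53 43 44
f 53 44 45
f 55 57 54
f 58 55 54
f 54 57 56
f 56 58 54
f 55 61 57
f 59 55 58
f 59 61 55
f 57 61 56
f 60 58 56
f 56 61 60
f 60 59 58
f 61 59 60
f 63 62 65
f 63 65 64
f 65 62 66
f 65 66 64
f 66 62 67
f 66 67 64
f 67 62 68
f 67 68 64
f 68 62 69
f 68 69 64
f 69 62 70
f 69 70 64
f 70 62 71
f 70 71 64
f 71 62 63
f 71 63 64



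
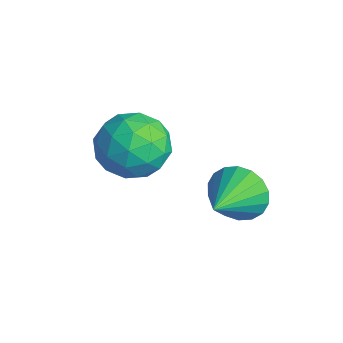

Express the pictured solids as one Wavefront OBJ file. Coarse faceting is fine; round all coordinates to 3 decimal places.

v 2 4.012 -2.288
v 2.47 4.129 -2.834
v 2.76 3.088 -1.832
v 2.577 4.331 -2.603
v 2.569 4.469 -2.309
v 2.448 4.517 -2.011
v 2.239 4.465 -1.768
v 1.982 4.323 -1.628
v 1.729 4.12 -1.619
v 1.53 3.895 -1.742
v 1.424 3.693 -1.973
v 1.432 3.554 -2.267
v 1.552 3.506 -2.565
v 1.761 3.559 -2.808
v 2.018 3.7 -2.948
v 2.271 3.904 -2.957
v -0.544 2.264 -1.046
v -0.058 3.045 -1.148
v 0.078 1.715 -2.292
v 0.564 2.496 -2.394
v 0.759 1.918 -1.699
v 0.374 2.257 -0.928
v -0.354 2.503 -2.512
v -0.739 2.842 -1.741
v 0.059 3.193 -2.053
v 0.746 2.831 -1.551
v -0.726 1.929 -1.889
v -0.039 1.567 -1.387
v -0.356 2.702 -0.987
v 0.376 2.058 -2.453
v 0.49 1.718 -2.044
v 0.775 2.177 -2.104
v -0.101 2.239 -0.859
v 0.184 2.698 -0.918
v 0.664 2.036 -1.242
v -0.164 2.062 -2.522
v 0.121 2.521 -2.581
v -0.755 2.583 -1.336
v -0.47 3.042 -1.396
v -0.644 2.724 -2.198
v -0.002 3.249 -1.579
v 0.364 2.926 -2.312
v -0.175 2.93 -2.381
v -0.401 3.13 -1.928
v 0.403 3.036 -1.284
v 0.768 2.714 -2.017
v 0.883 2.374 -1.608
v 0.657 2.573 -1.155
v 0.471 3.123 -1.817
v -0.748 2.046 -1.423
v -0.383 1.724 -2.156
v -0.637 2.187 -2.285
v -0.863 2.386 -1.832
v -0.344 1.834 -1.128
v 0.022 1.511 -1.861
v 0.421 1.63 -1.512
v 0.195 1.83 -1.059
v -0.451 1.637 -1.623
f 2 1 4
f 2 4 3
f 4 1 5
f 4 5 3
f 5 1 6
f 5 6 3
f 6 1 7
f 6 7 3
f 7 1 8
f 7 8 3
f 8 1 9
f 8 9 3
f 9 1 10
f 9 10 3
f 10 1 11
f 10 11 3
f 11 1 12
f 11 12 3
f 12 1 13
f 12 13 3
f 13 1 14
f 13 14 3
f 14 1 15
f 14 15 3
f 15 1 16
f 15 16 3
f 16 1 2
f 16 2 3
f 17 54 33
f 54 28 57
f 33 57 22
f 54 57 33
f 17 33 29
f 33 22 34
f 29 34 18
f 33 34 29
f 17 29 38
f 29 18 39
f 38 39 24
f 29 39 38
f 17 38 50
f 38 24 53
f 50 53 27
f 38 53 50
f 17 50 54
f 50 27 58
f 54 58 28
f 50 58 54
f 18 34 45
f 34 22 48
f 45 48 26
f 34 48 45
f 22 57 35
f 57 28 56
f 35 56 21
f 57 56 35
f 28 58 55
f 58 27 51
f 55 51 19
f 58 51 55
f 27 53 52
f 53 24 40
f 52 40 23
f 53 40 52
f 24 39 44
f 39 18 41
f 44 41 25
f 39 41 44
f 20 46 32
f 46 26 47
f 32 47 21
f 46 47 32
f 20 32 30
f 32 21 31
f 30 31 19
f 32 31 30
f 20 30 37
f 30 19 36
f 37 36 23
f 30 36 37
f 20 37 42
f 37 23 43
f 42 43 25
f 37 43 42
f 20 42 46
f 42 25 49
f 46 49 26
f 42 49 46
f 21 47 35
f 47 26 48
f 35 48 22
f 47 48 35
f 19 31 55
f 31 21 56
f 55 56 28
f 31 56 55
f 23 36 52
f 36 19 51
f 52 51 27
f 36 51 52
f 25 43 44
f 43 23 40
f 44 40 24
f 43 40 44
f 26 49 45
f 49 25 41
f 45 41 18
f 49 41 45



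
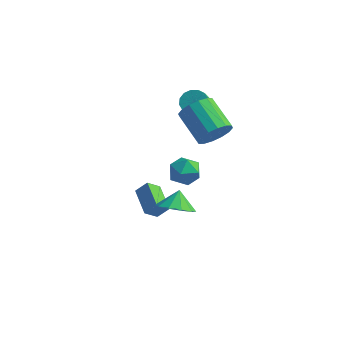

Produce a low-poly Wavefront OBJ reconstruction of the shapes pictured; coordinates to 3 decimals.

v 3.562 0.896 1.868
v 4.114 0.968 2.699
v 2.629 1.915 3.603
v 2.078 1.844 2.772
v 4.223 1.396 2.429
v 2.738 2.343 3.333
v 4.154 1.69 2.008
v 2.67 2.638 2.912
v 3.928 1.771 1.55
v 2.443 2.719 2.454
v 3.603 1.618 1.177
v 2.118 2.566 2.081
v 3.267 1.272 0.989
v 1.782 2.22 1.893
v 3.011 0.825 1.037
v 1.526 1.772 1.941
v 2.902 0.397 1.307
v 1.417 1.344 2.211
v 2.97 0.102 1.728
v 1.486 1.05 2.632
v 3.197 0.021 2.186
v 1.712 0.969 3.09
v 3.522 0.174 2.559
v 2.037 1.122 3.463
v 3.858 0.52 2.747
v 2.373 1.468 3.651
v 1.496 3.408 1.546
v 2.255 3.439 1.525
v 2.303 2.803 2.334
v 1.544 2.772 2.354
v 2.148 3.734 1.763
v 2.195 3.097 2.572
v 1.865 3.941 1.943
v 1.913 3.304 2.751
v 1.484 4.005 2.016
v 1.532 3.368 2.825
v 1.106 3.909 1.964
v 1.154 3.273 2.772
v 0.833 3.68 1.799
v 0.881 3.043 2.607
v 0.737 3.377 1.566
v 0.785 2.741 2.375
v 0.845 3.083 1.328
v 0.892 2.446 2.137
v 1.127 2.876 1.149
v 1.175 2.239 1.957
v 1.508 2.812 1.075
v 1.556 2.175 1.884
v 1.886 2.907 1.128
v 1.934 2.271 1.936
v 2.159 3.137 1.293
v 2.207 2.5 2.101
v 3.376 -3.333 -0.546
v 4.331 -3.032 -0.681
v 3.284 -2.667 0.286
v 3.961 -2.66 -1.02
v 3.369 -2.546 -1.178
v 2.779 -2.732 -1.095
v 2.417 -3.148 -0.802
v 2.422 -3.635 -0.411
v 2.792 -4.006 -0.072
v 3.384 -4.121 0.086
v 3.974 -3.935 0.003
v 4.336 -3.519 -0.29
v 0.536 -0.915 -4.029
v 1.084 -0.635 -3.399
v -0.564 0.281 -3.602
v -0.016 0.561 -2.973
v 0.956 -0.301 -4.667
v 1.504 -0.021 -4.038
v -0.144 0.895 -4.241
v 0.404 1.175 -3.611
v 3.407 -1.874 1.363
v 4.17 -2.333 1.284
v 2.89 -2.887 2.256
v 3.653 -3.346 2.177
v 3.644 -2.564 2.611
v 3.964 -1.939 2.059
v 3.096 -3.281 1.481
v 3.416 -2.656 0.929
v 3.978 -3.203 1.357
v 4.316 -2.76 2.056
v 2.744 -2.46 1.484
v 3.082 -2.017 2.183
f 2 1 5
f 2 5 3
f 3 5 6
f 3 6 4
f 5 1 7
f 5 7 6
f 6 7 8
f 6 8 4
f 7 1 9
f 7 9 8
f 8 9 10
f 8 10 4
f 9 1 11
f 9 11 10
f 10 11 12
f 10 12 4
f 11 1 13
f 11 13 12
f 12 13 14
f 12 14 4
f 13 1 15
f 13 15 14
f 14 15 16
f 14 16 4
f 15 1 17
f 15 17 16
f 16 17 18
f 16 18 4
f 17 1 19
f 17 19 18
f 18 19 20
f 18 20 4
f 19 1 21
f 19 21 20
f 20 21 22
f 20 22 4
f 21 1 23
f 21 23 22
f 22 23 24
f 22 24 4
f 23 1 25
f 23 25 24
f 24 25 26
f 24 26 4
f 25 1 2
f 25 2 26
f 26 2 3
f 26 3 4
f 28 27 31
f 28 31 29
f 29 31 32
f 29 32 30
f 31 27 33
f 31 33 32
f 32 33 34
f 32 34 30
f 33 27 35
f 33 35 34
f 34 35 36
f 34 36 30
f 35 27 37
f 35 37 36
f 36 37 38
f 36 38 30
f 37 27 39
f 37 39 38
f 38 39 40
f 38 40 30
f 39 27 41
f 39 41 40
f 40 41 42
f 40 42 30
f 41 27 43
f 41 43 42
f 42 43 44
f 42 44 30
f 43 27 45
f 43 45 44
f 44 45 46
f 44 46 30
f 45 27 47
f 45 47 46
f 46 47 48
f 46 48 30
f 47 27 49
f 47 49 48
f 48 49 50
f 48 50 30
f 49 27 51
f 49 51 50
f 50 51 52
f 50 52 30
f 51 27 28
f 51 28 52
f 52 28 29
f 52 29 30
f 54 53 56
f 54 56 55
f 56 53 57
f 56 57 55
f 57 53 58
f 57 58 55
f 58 53 59
f 58 59 55
f 59 53 60
f 59 60 55
f 60 53 61
f 60 61 55
f 61 53 62
f 61 62 55
f 62 53 63
f 62 63 55
f 63 53 64
f 63 64 55
f 64 53 54
f 64 54 55
f 66 68 65
f 69 66 65
f 65 68 67
f 67 69 65
f 66 72 68
f 70 66 69
f 70 72 66
f 68 72 67
f 71 69 67
f 67 72 71
f 71 70 69
f 72 70 71
f 73 84 78
f 73 78 74
f 73 74 80
f 73 80 83
f 73 83 84
f 74 78 82
f 78 84 77
f 84 83 75
f 83 80 79
f 80 74 81
f 76 82 77
f 76 77 75
f 76 75 79
f 76 79 81
f 76 81 82
f 77 82 78
f 75 77 84
f 79 75 83
f 81 79 80
f 82 81 74



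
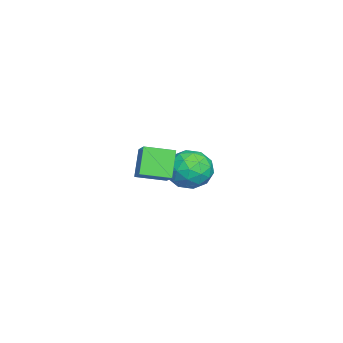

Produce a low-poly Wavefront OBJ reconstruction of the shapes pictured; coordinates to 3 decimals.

v -2.076 -0.926 -1.099
v -1.306 -0.348 -0.931
v -1.334 -1.552 -2.349
v -0.564 -0.974 -2.181
v -0.775 -1.699 -1.56
v -1.234 -1.313 -0.788
v -1.406 -0.587 -2.492
v -1.865 -0.201 -1.72
v -0.892 -0.138 -1.792
v -0.502 -0.826 -1.216
v -2.138 -1.074 -2.064
v -1.748 -1.762 -1.488
v -1.756 -0.582 -0.906
v -0.884 -1.318 -2.374
v -1.008 -1.744 -2.01
v -0.555 -1.404 -1.911
v -1.714 -1.149 -0.822
v -1.261 -0.809 -0.723
v -0.949 -1.604 -1.092
v -1.379 -1.091 -2.557
v -0.926 -0.751 -2.458
v -2.085 -0.496 -1.369
v -1.632 -0.156 -1.27
v -1.691 -0.296 -2.188
v -1.06 -0.119 -1.313
v -0.624 -0.487 -2.047
v -1.119 -0.26 -2.23
v -1.389 -0.033 -1.776
v -0.831 -0.523 -0.974
v -0.394 -0.891 -1.708
v -0.519 -1.317 -1.344
v -0.788 -1.09 -0.89
v -0.587 -0.4 -1.48
v -2.246 -1.009 -1.572
v -1.809 -1.377 -2.306
v -1.852 -0.81 -2.39
v -2.121 -0.583 -1.936
v -2.016 -1.413 -1.233
v -1.58 -1.781 -1.967
v -1.251 -1.867 -1.504
v -1.521 -1.64 -1.05
v -2.053 -1.5 -1.8
v 2.452 -2.204 1.18
v 3.08 -1.911 1.655
v 2.139 -1.108 0.916
v 2.767 -0.815 1.392
v 3.213 -2.225 0.188
v 3.841 -1.932 0.664
v 2.9 -1.129 -0.075
v 3.528 -0.836 0.4
f 1 38 17
f 38 12 41
f 17 41 6
f 38 41 17
f 1 17 13
f 17 6 18
f 13 18 2
f 17 18 13
f 1 13 22
f 13 2 23
f 22 23 8
f 13 23 22
f 1 22 34
f 22 8 37
f 34 37 11
f 22 37 34
f 1 34 38
f 34 11 42
f 38 42 12
f 34 42 38
f 2 18 29
f 18 6 32
f 29 32 10
f 18 32 29
f 6 41 19
f 41 12 40
f 19 40 5
f 41 40 19
f 12 42 39
f 42 11 35
f 39 35 3
f 42 35 39
f 11 37 36
f 37 8 24
f 36 24 7
f 37 24 36
f 8 23 28
f 23 2 25
f 28 25 9
f 23 25 28
f 4 30 16
f 30 10 31
f 16 31 5
f 30 31 16
f 4 16 14
f 16 5 15
f 14 15 3
f 16 15 14
f 4 14 21
f 14 3 20
f 21 20 7
f 14 20 21
f 4 21 26
f 21 7 27
f 26 27 9
f 21 27 26
f 4 26 30
f 26 9 33
f 30 33 10
f 26 33 30
f 5 31 19
f 31 10 32
f 19 32 6
f 31 32 19
f 3 15 39
f 15 5 40
f 39 40 12
f 15 40 39
f 7 20 36
f 20 3 35
f 36 35 11
f 20 35 36
f 9 27 28
f 27 7 24
f 28 24 8
f 27 24 28
f 10 33 29
f 33 9 25
f 29 25 2
f 33 25 29
f 44 46 43
f 47 44 43
f 43 46 45
f 45 47 43
f 44 50 46
f 48 44 47
f 48 50 44
f 46 50 45
f 49 47 45
f 45 50 49
f 49 48 47
f 50 48 49



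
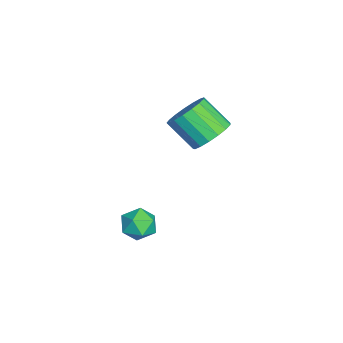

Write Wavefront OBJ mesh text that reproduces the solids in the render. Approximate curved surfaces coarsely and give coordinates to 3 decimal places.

v 1.517 -2.555 -0.941
v 2.223 -2.449 -1.424
v 1.897 -3.871 -0.676
v 2.603 -3.765 -1.159
v 2.53 -3.352 -0.406
v 2.295 -2.539 -0.569
v 1.825 -3.781 -1.531
v 1.59 -2.968 -1.694
v 2.413 -3.206 -1.789
v 2.849 -2.941 -1.093
v 1.271 -3.379 -1.007
v 1.707 -3.114 -0.311
v 0.188 -0.327 3.125
v 0.876 -0.97 2.821
v 0.34 -2.077 3.951
v -0.348 -1.433 4.255
v 1.093 -0.726 3.164
v 0.557 -1.832 4.294
v 1.103 -0.389 3.498
v 0.567 -1.496 4.628
v 0.903 -0.039 3.746
v 0.367 -1.146 4.876
v 0.54 0.246 3.852
v 0.003 -0.861 4.982
v 0.095 0.399 3.792
v -0.441 -0.708 4.922
v -0.328 0.386 3.579
v -0.864 -0.72 4.709
v -0.632 0.21 3.262
v -1.169 -0.896 4.391
v -0.749 -0.089 2.913
v -1.285 -1.196 4.043
v -0.651 -0.443 2.613
v -1.188 -1.549 3.743
v -0.361 -0.77 2.431
v -0.897 -1.876 3.561
v 0.055 -0.995 2.407
v -0.481 -2.102 3.537
v 0.501 -1.068 2.548
v -0.035 -2.174 3.678
f 1 12 6
f 1 6 2
f 1 2 8
f 1 8 11
f 1 11 12
f 2 6 10
f 6 12 5
f 12 11 3
f 11 8 7
f 8 2 9
f 4 10 5
f 4 5 3
f 4 3 7
f 4 7 9
f 4 9 10
f 5 10 6
f 3 5 12
f 7 3 11
f 9 7 8
f 10 9 2
f 14 13 17
f 14 17 15
f 15 17 18
f 15 18 16
f 17 13 19
f 17 19 18
f 18 19 20
f 18 20 16
f 19 13 21
f 19 21 20
f 20 21 22
f 20 22 16
f 21 13 23
f 21 23 22
f 22 23 24
f 22 24 16
f 23 13 25
f 23 25 24
f 24 25 26
f 24 26 16
f 25 13 27
f 25 27 26
f 26 27 28
f 26 28 16
f 27 13 29
f 27 29 28
f 28 29 30
f 28 30 16
f 29 13 31
f 29 31 30
f 30 31 32
f 30 32 16
f 31 13 33
f 31 33 32
f 32 33 34
f 32 34 16
f 33 13 35
f 33 35 34
f 34 35 36
f 34 36 16
f 35 13 37
f 35 37 36
f 36 37 38
f 36 38 16
f 37 13 39
f 37 39 38
f 38 39 40
f 38 40 16
f 39 13 14
f 39 14 40
f 40 14 15
f 40 15 16



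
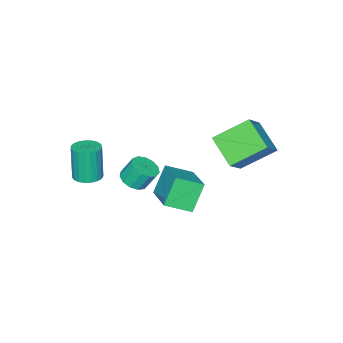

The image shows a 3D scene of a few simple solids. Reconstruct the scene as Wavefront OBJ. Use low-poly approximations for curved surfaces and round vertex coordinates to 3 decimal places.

v -1.722 -3.404 0.337
v -1.322 -2.799 0.188
v -1.637 -2.352 1.154
v -2.038 -2.956 1.303
v -1.703 -2.73 0.032
v -2.018 -2.283 0.998
v -2.089 -2.874 -0.028
v -2.404 -2.427 0.938
v -2.359 -3.187 0.029
v -2.675 -2.74 0.995
v -2.427 -3.568 0.183
v -2.742 -3.121 1.149
v -2.271 -3.897 0.386
v -2.587 -3.45 1.352
v -1.941 -4.07 0.574
v -2.256 -3.622 1.54
v -1.542 -4.03 0.686
v -1.857 -3.583 1.652
v -1.199 -3.792 0.688
v -1.515 -3.345 1.654
v -1.023 -3.431 0.578
v -1.338 -2.984 1.544
v -1.069 -3.06 0.391
v -1.384 -2.613 1.357
v -4.933 2.354 3.522
v -5.401 0.93 4.406
v -3.838 2.626 4.54
v -4.306 1.202 5.424
v -3.674 1.278 2.456
v -4.142 -0.146 3.34
v -2.579 1.55 3.474
v -3.047 0.126 4.358
v -2.027 -0.099 2.484
v -1.154 -0.981 3.015
v -0.849 1.557 3.297
v 0.024 0.676 3.828
v -1.184 -0.056 1.172
v -0.311 -0.937 1.703
v -0.006 1.601 1.985
v 0.867 0.719 2.516
v 1.386 -3.301 2.607
v 2.06 -3.183 2.693
v 1.869 -3.402 4.48
v 1.194 -3.519 4.393
v 1.95 -2.919 2.714
v 1.759 -3.137 4.501
v 1.743 -2.72 2.716
v 1.551 -2.939 4.503
v 1.474 -2.623 2.699
v 1.282 -2.841 4.486
v 1.189 -2.642 2.666
v 0.998 -2.861 4.453
v 0.939 -2.775 2.623
v 0.747 -2.994 4.41
v 0.766 -2.999 2.577
v 0.574 -3.218 4.364
v 0.7 -3.276 2.536
v 0.508 -3.494 4.323
v 0.753 -3.556 2.508
v 0.561 -3.775 4.294
v 0.915 -3.793 2.496
v 0.723 -4.011 4.283
v 1.158 -3.944 2.504
v 0.967 -4.163 4.29
v 1.441 -3.984 2.529
v 1.25 -4.203 4.316
v 1.715 -3.906 2.568
v 1.523 -4.125 4.354
v 1.931 -3.723 2.613
v 1.74 -3.942 4.4
v 2.053 -3.467 2.658
v 1.862 -3.686 4.444
f 2 1 5
f 2 5 3
f 3 5 6
f 3 6 4
f 5 1 7
f 5 7 6
f 6 7 8
f 6 8 4
f 7 1 9
f 7 9 8
f 8 9 10
f 8 10 4
f 9 1 11
f 9 11 10
f 10 11 12
f 10 12 4
f 11 1 13
f 11 13 12
f 12 13 14
f 12 14 4
f 13 1 15
f 13 15 14
f 14 15 16
f 14 16 4
f 15 1 17
f 15 17 16
f 16 17 18
f 16 18 4
f 17 1 19
f 17 19 18
f 18 19 20
f 18 20 4
f 19 1 21
f 19 21 20
f 20 21 22
f 20 22 4
f 21 1 23
f 21 23 22
f 22 23 24
f 22 24 4
f 23 1 2
f 23 2 24
f 24 2 3
f 24 3 4
f 26 28 25
f 29 26 25
f 25 28 27
f 27 29 25
f 26 32 28
f 30 26 29
f 30 32 26
f 28 32 27
f 31 29 27
f 27 32 31
f 31 30 29
f 32 30 31
f 34 36 33
f 37 34 33
f 33 36 35
f 35 37 33
f 34 40 36
f 38 34 37
f 38 40 34
f 36 40 35
f 39 37 35
f 35 40 39
f 39 38 37
f 40 38 39
f 42 41 45
f 42 45 43
f 43 45 46
f 43 46 44
f 45 41 47
f 45 47 46
f 46 47 48
f 46 48 44
f 47 41 49
f 47 49 48
f 48 49 50
f 48 50 44
f 49 41 51
f 49 51 50
f 50 51 52
f 50 52 44
f 51 41 53
f 51 53 52
f 52 53 54
f 52 54 44
f 53 41 55
f 53 55 54
f 54 55 56
f 54 56 44
f 55 41 57
f 55 57 56
f 56 57 58
f 56 58 44
f 57 41 59
f 57 59 58
f 58 59 60
f 58 60 44
f 59 41 61
f 59 61 60
f 60 61 62
f 60 62 44
f 61 41 63
f 61 63 62
f 62 63 64
f 62 64 44
f 63 41 65
f 63 65 64
f 64 65 66
f 64 66 44
f 65 41 67
f 65 67 66
f 66 67 68
f 66 68 44
f 67 41 69
f 67 69 68
f 68 69 70
f 68 70 44
f 69 41 71
f 69 71 70
f 70 71 72
f 70 72 44
f 71 41 42
f 71 42 72
f 72 42 43
f 72 43 44



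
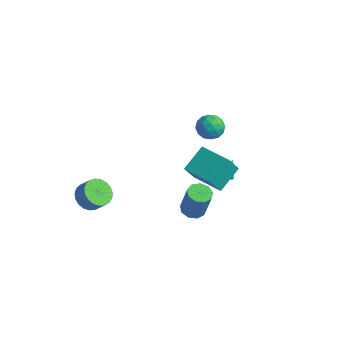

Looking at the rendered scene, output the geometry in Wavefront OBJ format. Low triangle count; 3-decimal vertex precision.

v 0.034 3.06 -3.663
v 0.328 3.36 -4.105
v -0.154 4.02 -3.137
v -0.129 3.318 -4.191
v -0.49 3.125 -3.968
v -0.545 2.894 -3.566
v -0.26 2.76 -3.221
v 0.197 2.803 -3.134
v 0.558 2.996 -3.358
v 0.613 3.227 -3.76
v -3.766 -3.589 -3.331
v -3.102 -3.446 -3.907
v -2.47 -3.309 -3.144
v -3.134 -3.451 -2.569
v -3.236 -3.104 -3.857
v -2.604 -2.967 -3.094
v -3.461 -2.846 -3.717
v -2.83 -2.709 -2.954
v -3.739 -2.717 -3.51
v -3.108 -2.58 -2.747
v -4.022 -2.738 -3.272
v -3.39 -2.601 -2.509
v -4.26 -2.907 -3.044
v -3.629 -2.77 -2.281
v -4.413 -3.193 -2.866
v -3.782 -3.056 -2.103
v -4.454 -3.547 -2.769
v -3.822 -3.41 -2.006
v -4.376 -3.909 -2.768
v -3.744 -3.772 -2.006
v -4.193 -4.215 -2.866
v -3.561 -4.078 -2.103
v -3.935 -4.413 -3.043
v -3.303 -4.276 -2.28
v -3.648 -4.469 -3.271
v -3.017 -4.332 -2.508
v -3.382 -4.372 -3.509
v -2.75 -4.235 -2.746
v -3.182 -4.139 -3.716
v -2.55 -4.002 -2.953
v -3.083 -3.812 -3.857
v -2.451 -3.675 -3.094
v 0.874 -0.367 -3.594
v 1.542 -0.206 -3.775
v 2.013 -0.171 -2.007
v 1.346 -0.333 -1.826
v 1.283 0.2 -3.714
v 1.755 0.235 -1.946
v 0.833 0.341 -3.597
v 1.305 0.376 -1.829
v 0.403 0.151 -3.478
v 0.874 0.186 -1.711
v 0.193 -0.282 -3.414
v 0.664 -0.248 -1.646
v 0.302 -0.755 -3.434
v 0.773 -0.72 -1.666
v 0.678 -1.047 -3.528
v 1.15 -1.012 -1.76
v 1.147 -1.02 -3.654
v 1.618 -0.985 -1.886
v 1.488 -0.688 -3.751
v 1.959 -0.653 -1.983
v -2.194 4.285 -0.874
v -1.565 4.295 -1.463
v -1.635 3.145 -0.297
v -1.006 3.155 -0.886
v -1.041 3.769 -0.282
v -1.386 4.474 -0.639
v -1.814 2.966 -1.121
v -2.159 3.671 -1.478
v -1.33 3.48 -1.616
v -0.852 3.976 -1.098
v -2.348 3.464 -0.662
v -1.87 3.96 -0.144
v -1.929 4.39 -1.219
v -1.271 3.05 -0.541
v -1.292 3.411 -0.186
v -0.922 3.417 -0.532
v -1.824 4.495 -0.735
v -1.454 4.501 -1.081
v -1.146 4.192 -0.387
v -1.746 2.939 -0.679
v -1.376 2.945 -1.025
v -2.278 4.023 -1.228
v -1.908 4.029 -1.574
v -2.054 3.248 -1.373
v -1.421 3.917 -1.656
v -1.092 3.247 -1.316
v -1.567 3.136 -1.454
v -1.77 3.55 -1.664
v -1.14 4.209 -1.351
v -0.811 3.539 -1.012
v -0.832 3.9 -0.657
v -1.035 4.314 -0.867
v -1.002 3.73 -1.441
v -2.389 3.901 -0.748
v -2.06 3.231 -0.409
v -2.165 3.126 -0.893
v -2.368 3.54 -1.103
v -2.108 4.193 -0.444
v -1.779 3.523 -0.104
v -1.43 3.89 -0.096
v -1.633 4.304 -0.306
v -2.198 3.71 -0.319
v 1.083 -1.303 0.825
v 1.033 0.138 1.666
v 1.15 -0.602 -0.373
v 1.1 0.84 0.468
v 2.96 -1.3 0.932
v 2.91 0.142 1.773
v 3.027 -0.598 -0.266
v 2.977 0.843 0.575
f 2 1 4
f 2 4 3
f 4 1 5
f 4 5 3
f 5 1 6
f 5 6 3
f 6 1 7
f 6 7 3
f 7 1 8
f 7 8 3
f 8 1 9
f 8 9 3
f 9 1 10
f 9 10 3
f 10 1 2
f 10 2 3
f 12 11 15
f 12 15 13
f 13 15 16
f 13 16 14
f 15 11 17
f 15 17 16
f 16 17 18
f 16 18 14
f 17 11 19
f 17 19 18
f 18 19 20
f 18 20 14
f 19 11 21
f 19 21 20
f 20 21 22
f 20 22 14
f 21 11 23
f 21 23 22
f 22 23 24
f 22 24 14
f 23 11 25
f 23 25 24
f 24 25 26
f 24 26 14
f 25 11 27
f 25 27 26
f 26 27 28
f 26 28 14
f 27 11 29
f 27 29 28
f 28 29 30
f 28 30 14
f 29 11 31
f 29 31 30
f 30 31 32
f 30 32 14
f 31 11 33
f 31 33 32
f 32 33 34
f 32 34 14
f 33 11 35
f 33 35 34
f 34 35 36
f 34 36 14
f 35 11 37
f 35 37 36
f 36 37 38
f 36 38 14
f 37 11 39
f 37 39 38
f 38 39 40
f 38 40 14
f 39 11 41
f 39 41 40
f 40 41 42
f 40 42 14
f 41 11 12
f 41 12 42
f 42 12 13
f 42 13 14
f 44 43 47
f 44 47 45
f 45 47 48
f 45 48 46
f 47 43 49
f 47 49 48
f 48 49 50
f 48 50 46
f 49 43 51
f 49 51 50
f 50 51 52
f 50 52 46
f 51 43 53
f 51 53 52
f 52 53 54
f 52 54 46
f 53 43 55
f 53 55 54
f 54 55 56
f 54 56 46
f 55 43 57
f 55 57 56
f 56 57 58
f 56 58 46
f 57 43 59
f 57 59 58
f 58 59 60
f 58 60 46
f 59 43 61
f 59 61 60
f 60 61 62
f 60 62 46
f 61 43 44
f 61 44 62
f 62 44 45
f 62 45 46
f 63 100 79
f 100 74 103
f 79 103 68
f 100 103 79
f 63 79 75
f 79 68 80
f 75 80 64
f 79 80 75
f 63 75 84
f 75 64 85
f 84 85 70
f 75 85 84
f 63 84 96
f 84 70 99
f 96 99 73
f 84 99 96
f 63 96 100
f 96 73 104
f 100 104 74
f 96 104 100
f 64 80 91
f 80 68 94
f 91 94 72
f 80 94 91
f 68 103 81
f 103 74 102
f 81 102 67
f 103 102 81
f 74 104 101
f 104 73 97
f 101 97 65
f 104 97 101
f 73 99 98
f 99 70 86
f 98 86 69
f 99 86 98
f 70 85 90
f 85 64 87
f 90 87 71
f 85 87 90
f 66 92 78
f 92 72 93
f 78 93 67
f 92 93 78
f 66 78 76
f 78 67 77
f 76 77 65
f 78 77 76
f 66 76 83
f 76 65 82
f 83 82 69
f 76 82 83
f 66 83 88
f 83 69 89
f 88 89 71
f 83 89 88
f 66 88 92
f 88 71 95
f 92 95 72
f 88 95 92
f 67 93 81
f 93 72 94
f 81 94 68
f 93 94 81
f 65 77 101
f 77 67 102
f 101 102 74
f 77 102 101
f 69 82 98
f 82 65 97
f 98 97 73
f 82 97 98
f 71 89 90
f 89 69 86
f 90 86 70
f 89 86 90
f 72 95 91
f 95 71 87
f 91 87 64
f 95 87 91
f 106 108 105
f 109 106 105
f 105 108 107
f 107 109 105
f 106 112 108
f 110 106 109
f 110 112 106
f 108 112 107
f 111 109 107
f 107 112 111
f 111 110 109
f 112 110 111



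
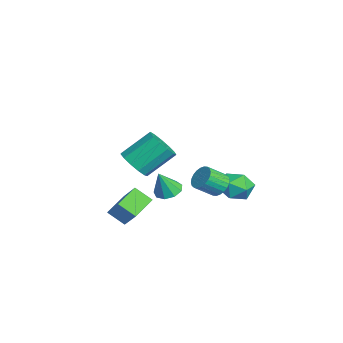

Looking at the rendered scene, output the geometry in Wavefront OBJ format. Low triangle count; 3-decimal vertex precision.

v 3.604 1.184 0.556
v 3.91 0.76 -0.05
v 4.082 -0.327 0.798
v 3.776 0.096 1.404
v 4.167 0.893 0.068
v 4.339 -0.195 0.916
v 4.338 1.07 0.26
v 4.511 -0.018 1.108
v 4.398 1.264 0.497
v 4.57 0.176 1.345
v 4.336 1.446 0.743
v 4.509 0.358 1.591
v 4.163 1.588 0.961
v 4.336 0.5 1.808
v 3.905 1.669 1.117
v 4.078 0.581 1.964
v 3.601 1.675 1.187
v 3.774 0.588 2.035
v 3.298 1.607 1.162
v 3.47 0.52 2.01
v 3.041 1.475 1.044
v 3.213 0.387 1.892
v 2.869 1.298 0.852
v 3.042 0.21 1.7
v 2.81 1.104 0.615
v 2.982 0.016 1.463
v 2.871 0.922 0.369
v 3.044 -0.166 1.217
v 3.044 0.78 0.152
v 3.217 -0.308 0.999
v 3.302 0.699 -0.004
v 3.475 -0.389 0.843
v 3.606 0.692 -0.075
v 3.779 -0.395 0.773
v -0.388 -3.542 -2.274
v 0.888 -3.095 -0.841
v 0.149 -2.636 -3.035
v 1.426 -2.189 -1.603
v 0.654 -4.651 -2.857
v 1.931 -4.204 -1.425
v 1.192 -3.745 -3.619
v 2.468 -3.298 -2.186
v 3.214 -3.493 2.451
v 4.128 -3.058 2.104
v 3.86 -1.412 3.462
v 2.946 -1.847 3.809
v 3.691 -2.838 1.752
v 3.423 -1.193 3.11
v 3.102 -2.826 1.621
v 2.835 -1.181 2.979
v 2.549 -3.026 1.754
v 2.282 -1.381 3.112
v 2.207 -3.374 2.109
v 1.939 -1.728 3.466
v 2.185 -3.76 2.572
v 1.917 -2.114 3.929
v 2.489 -4.06 2.996
v 2.221 -2.415 4.354
v 3.023 -4.181 3.248
v 2.756 -2.536 4.606
v 3.618 -4.083 3.247
v 3.35 -2.438 4.604
v 4.085 -3.798 2.993
v 3.817 -2.152 4.35
v 4.275 -3.416 2.567
v 4.007 -1.77 3.925
v 2.151 3.513 -0.553
v 2.581 2.936 -1.404
v 1.519 1.984 0.164
v 1.949 1.407 -0.687
v 2.624 1.884 0.06
v 3.015 2.829 -0.383
v 1.085 2.091 -0.857
v 1.476 3.036 -1.3
v 1.923 2.057 -1.592
v 2.873 1.93 -1.025
v 1.227 2.99 -0.215
v 2.177 2.863 0.352
v -4.04 -0.363 -4.299
v -3.489 0.342 -4.129
v -3.74 -0.997 -2.641
v -4.073 0.485 -3.968
v -4.642 0.231 -3.962
v -4.929 -0.3 -4.114
v -4.8 -0.86 -4.352
v -4.315 -1.188 -4.565
v -3.702 -1.129 -4.654
v -3.247 -0.712 -4.576
v -3.163 -0.131 -4.369
f 2 1 5
f 2 5 3
f 3 5 6
f 3 6 4
f 5 1 7
f 5 7 6
f 6 7 8
f 6 8 4
f 7 1 9
f 7 9 8
f 8 9 10
f 8 10 4
f 9 1 11
f 9 11 10
f 10 11 12
f 10 12 4
f 11 1 13
f 11 13 12
f 12 13 14
f 12 14 4
f 13 1 15
f 13 15 14
f 14 15 16
f 14 16 4
f 15 1 17
f 15 17 16
f 16 17 18
f 16 18 4
f 17 1 19
f 17 19 18
f 18 19 20
f 18 20 4
f 19 1 21
f 19 21 20
f 20 21 22
f 20 22 4
f 21 1 23
f 21 23 22
f 22 23 24
f 22 24 4
f 23 1 25
f 23 25 24
f 24 25 26
f 24 26 4
f 25 1 27
f 25 27 26
f 26 27 28
f 26 28 4
f 27 1 29
f 27 29 28
f 28 29 30
f 28 30 4
f 29 1 31
f 29 31 30
f 30 31 32
f 30 32 4
f 31 1 33
f 31 33 32
f 32 33 34
f 32 34 4
f 33 1 2
f 33 2 34
f 34 2 3
f 34 3 4
f 36 38 35
f 39 36 35
f 35 38 37
f 37 39 35
f 36 42 38
f 40 36 39
f 40 42 36
f 38 42 37
f 41 39 37
f 37 42 41
f 41 40 39
f 42 40 41
f 44 43 47
f 44 47 45
f 45 47 48
f 45 48 46
f 47 43 49
f 47 49 48
f 48 49 50
f 48 50 46
f 49 43 51
f 49 51 50
f 50 51 52
f 50 52 46
f 51 43 53
f 51 53 52
f 52 53 54
f 52 54 46
f 53 43 55
f 53 55 54
f 54 55 56
f 54 56 46
f 55 43 57
f 55 57 56
f 56 57 58
f 56 58 46
f 57 43 59
f 57 59 58
f 58 59 60
f 58 60 46
f 59 43 61
f 59 61 60
f 60 61 62
f 60 62 46
f 61 43 63
f 61 63 62
f 62 63 64
f 62 64 46
f 63 43 65
f 63 65 64
f 64 65 66
f 64 66 46
f 65 43 44
f 65 44 66
f 66 44 45
f 66 45 46
f 67 78 72
f 67 72 68
f 67 68 74
f 67 74 77
f 67 77 78
f 68 72 76
f 72 78 71
f 78 77 69
f 77 74 73
f 74 68 75
f 70 76 71
f 70 71 69
f 70 69 73
f 70 73 75
f 70 75 76
f 71 76 72
f 69 71 78
f 73 69 77
f 75 73 74
f 76 75 68
f 80 79 82
f 80 82 81
f 82 79 83
f 82 83 81
f 83 79 84
f 83 84 81
f 84 79 85
f 84 85 81
f 85 79 86
f 85 86 81
f 86 79 87
f 86 87 81
f 87 79 88
f 87 88 81
f 88 79 89
f 88 89 81
f 89 79 80
f 89 80 81



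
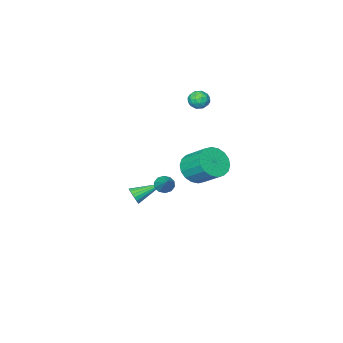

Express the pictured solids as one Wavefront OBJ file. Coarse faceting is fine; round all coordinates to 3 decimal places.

v 3.203 2.971 0.215
v 3.614 3.047 -0.127
v 3.717 3.849 1.025
v 3.372 3.262 -0.207
v 3.065 3.367 -0.126
v 2.812 3.32 0.086
v 2.707 3.14 0.347
v 2.792 2.896 0.558
v 3.034 2.68 0.638
v 3.341 2.576 0.556
v 3.595 2.623 0.344
v 3.699 2.802 0.083
v 1.154 2.88 0.588
v 1.695 2.439 1.262
v 1.487 3.719 2.266
v 0.946 4.16 1.592
v 1.987 2.664 1.036
v 1.778 3.943 2.041
v 2.114 2.931 0.722
v 1.905 4.211 1.726
v 2.05 3.189 0.381
v 1.842 4.468 1.385
v 1.81 3.385 0.081
v 1.601 4.664 1.086
v 1.439 3.481 -0.118
v 1.231 4.761 0.886
v 1.012 3.458 -0.178
v 0.804 4.738 0.826
v 0.613 3.321 -0.086
v 0.405 4.601 0.918
v 0.322 3.097 0.139
v 0.113 4.376 1.144
v 0.195 2.829 0.454
v -0.014 4.109 1.458
v 0.258 2.572 0.795
v 0.05 3.851 1.799
v 0.499 2.376 1.094
v 0.29 3.655 2.099
v 0.869 2.279 1.294
v 0.661 3.559 2.298
v 1.296 2.302 1.354
v 1.088 3.582 2.358
v 0.976 -2.65 -4.253
v 1.259 -2.37 -3.845
v -0.636 -2.05 -3.547
v 1.242 -2.198 -4.03
v 1.173 -2.115 -4.26
v 1.064 -2.138 -4.488
v 0.938 -2.263 -4.669
v 0.82 -2.464 -4.769
v 0.732 -2.702 -4.766
v 0.693 -2.93 -4.661
v 0.71 -3.103 -4.476
v 0.78 -3.185 -4.246
v 0.888 -3.162 -4.018
v 1.014 -3.038 -3.837
v 1.133 -2.836 -3.737
v 1.22 -2.598 -3.74
v -2.094 0.036 3.164
v -1.772 0.144 3.708
v -1.468 -0.764 2.952
v -1.146 -0.656 3.496
v -1.748 -0.876 3.518
v -2.135 -0.381 3.649
v -1.105 -0.239 3.011
v -1.492 0.256 3.142
v -1.16 -0.026 3.613
v -1.558 -0.42 3.927
v -1.682 -0.2 2.733
v -2.08 -0.594 3.047
v -1.988 0.16 3.455
v -1.252 -0.78 3.205
v -1.606 -0.91 3.218
v -1.417 -0.846 3.538
v -2.201 -0.148 3.42
v -2.012 -0.085 3.74
v -1.998 -0.685 3.628
v -1.228 -0.535 2.92
v -1.039 -0.472 3.24
v -1.823 0.226 3.122
v -1.634 0.29 3.442
v -1.242 0.065 3.032
v -1.439 0.124 3.719
v -1.071 -0.346 3.594
v -1.047 -0.101 3.309
v -1.275 0.19 3.386
v -1.673 -0.108 3.903
v -1.305 -0.578 3.778
v -1.659 -0.707 3.791
v -1.886 -0.416 3.869
v -1.313 -0.207 3.847
v -1.935 -0.042 2.882
v -1.567 -0.512 2.757
v -1.354 -0.204 2.791
v -1.581 0.087 2.869
v -2.169 -0.274 3.066
v -1.801 -0.744 2.941
v -1.965 -0.81 3.274
v -2.193 -0.519 3.351
v -1.927 -0.413 2.813
f 2 1 4
f 2 4 3
f 4 1 5
f 4 5 3
f 5 1 6
f 5 6 3
f 6 1 7
f 6 7 3
f 7 1 8
f 7 8 3
f 8 1 9
f 8 9 3
f 9 1 10
f 9 10 3
f 10 1 11
f 10 11 3
f 11 1 12
f 11 12 3
f 12 1 2
f 12 2 3
f 14 13 17
f 14 17 15
f 15 17 18
f 15 18 16
f 17 13 19
f 17 19 18
f 18 19 20
f 18 20 16
f 19 13 21
f 19 21 20
f 20 21 22
f 20 22 16
f 21 13 23
f 21 23 22
f 22 23 24
f 22 24 16
f 23 13 25
f 23 25 24
f 24 25 26
f 24 26 16
f 25 13 27
f 25 27 26
f 26 27 28
f 26 28 16
f 27 13 29
f 27 29 28
f 28 29 30
f 28 30 16
f 29 13 31
f 29 31 30
f 30 31 32
f 30 32 16
f 31 13 33
f 31 33 32
f 32 33 34
f 32 34 16
f 33 13 35
f 33 35 34
f 34 35 36
f 34 36 16
f 35 13 37
f 35 37 36
f 36 37 38
f 36 38 16
f 37 13 39
f 37 39 38
f 38 39 40
f 38 40 16
f 39 13 41
f 39 41 40
f 40 41 42
f 40 42 16
f 41 13 14
f 41 14 42
f 42 14 15
f 42 15 16
f 44 43 46
f 44 46 45
f 46 43 47
f 46 47 45
f 47 43 48
f 47 48 45
f 48 43 49
f 48 49 45
f 49 43 50
f 49 50 45
f 50 43 51
f 50 51 45
f 51 43 52
f 51 52 45
f 52 43 53
f 52 53 45
f 53 43 54
f 53 54 45
f 54 43 55
f 54 55 45
f 55 43 56
f 55 56 45
f 56 43 57
f 56 57 45
f 57 43 58
f 57 58 45
f 58 43 44
f 58 44 45
f 59 96 75
f 96 70 99
f 75 99 64
f 96 99 75
f 59 75 71
f 75 64 76
f 71 76 60
f 75 76 71
f 59 71 80
f 71 60 81
f 80 81 66
f 71 81 80
f 59 80 92
f 80 66 95
f 92 95 69
f 80 95 92
f 59 92 96
f 92 69 100
f 96 100 70
f 92 100 96
f 60 76 87
f 76 64 90
f 87 90 68
f 76 90 87
f 64 99 77
f 99 70 98
f 77 98 63
f 99 98 77
f 70 100 97
f 100 69 93
f 97 93 61
f 100 93 97
f 69 95 94
f 95 66 82
f 94 82 65
f 95 82 94
f 66 81 86
f 81 60 83
f 86 83 67
f 81 83 86
f 62 88 74
f 88 68 89
f 74 89 63
f 88 89 74
f 62 74 72
f 74 63 73
f 72 73 61
f 74 73 72
f 62 72 79
f 72 61 78
f 79 78 65
f 72 78 79
f 62 79 84
f 79 65 85
f 84 85 67
f 79 85 84
f 62 84 88
f 84 67 91
f 88 91 68
f 84 91 88
f 63 89 77
f 89 68 90
f 77 90 64
f 89 90 77
f 61 73 97
f 73 63 98
f 97 98 70
f 73 98 97
f 65 78 94
f 78 61 93
f 94 93 69
f 78 93 94
f 67 85 86
f 85 65 82
f 86 82 66
f 85 82 86
f 68 91 87
f 91 67 83
f 87 83 60
f 91 83 87

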